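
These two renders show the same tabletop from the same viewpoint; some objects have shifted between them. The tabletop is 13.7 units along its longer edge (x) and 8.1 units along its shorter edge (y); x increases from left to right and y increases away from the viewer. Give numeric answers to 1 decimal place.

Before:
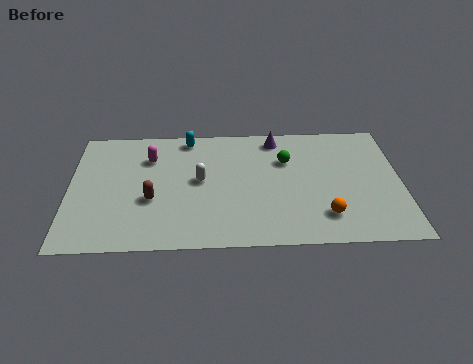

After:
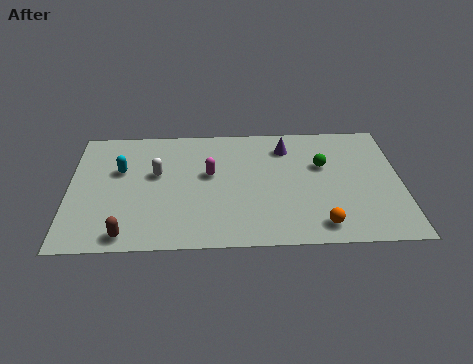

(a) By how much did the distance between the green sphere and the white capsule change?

+3.1

Before: roughly 3.8 units apart; after: 6.9. That's 3.1 units further apart.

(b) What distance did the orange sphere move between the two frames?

0.6

The orange sphere moved from about (10.5, 1.8) to (10.3, 1.2), a distance of √(0.2² + 0.6²) ≈ 0.6.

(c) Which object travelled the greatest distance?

the cyan capsule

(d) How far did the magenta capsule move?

2.8

The magenta capsule moved from about (3.3, 5.9) to (5.8, 4.7), a distance of √(2.5² + 1.2²) ≈ 2.8.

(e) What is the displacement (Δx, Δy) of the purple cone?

(0.4, -0.6)

From the two frames, the purple cone sits at roughly (8.6, 7.0) before and (9.0, 6.4) after.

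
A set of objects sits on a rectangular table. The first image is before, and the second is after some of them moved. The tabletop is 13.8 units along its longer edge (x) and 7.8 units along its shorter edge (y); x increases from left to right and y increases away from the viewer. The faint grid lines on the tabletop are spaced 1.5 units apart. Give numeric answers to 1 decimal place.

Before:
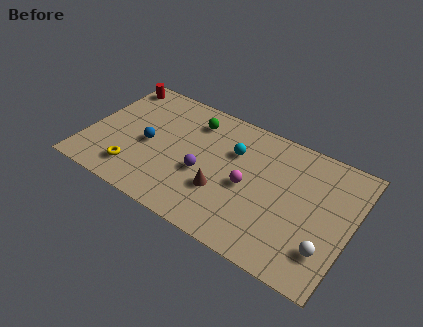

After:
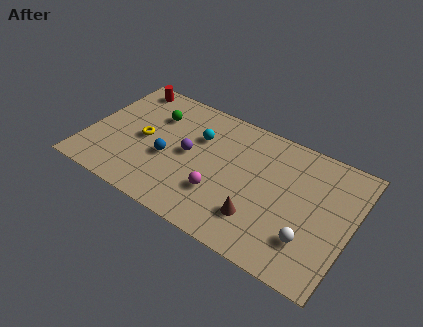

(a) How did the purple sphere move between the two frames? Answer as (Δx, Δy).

(-0.9, 0.8)

The purple sphere started near (6.2, 3.2) and ended near (5.3, 4.0).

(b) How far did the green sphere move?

2.1

The green sphere moved from about (5.2, 6.2) to (3.2, 5.6), a distance of √(2.0² + 0.6²) ≈ 2.1.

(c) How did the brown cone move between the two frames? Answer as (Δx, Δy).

(2.0, -0.6)

The brown cone was at about (7.3, 2.6) and moved to about (9.3, 2.0).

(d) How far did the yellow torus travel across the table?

2.2

The yellow torus was near (2.8, 1.6) before and (2.9, 3.8) after, so it travelled √(0.1² + 2.2²) ≈ 2.2 units.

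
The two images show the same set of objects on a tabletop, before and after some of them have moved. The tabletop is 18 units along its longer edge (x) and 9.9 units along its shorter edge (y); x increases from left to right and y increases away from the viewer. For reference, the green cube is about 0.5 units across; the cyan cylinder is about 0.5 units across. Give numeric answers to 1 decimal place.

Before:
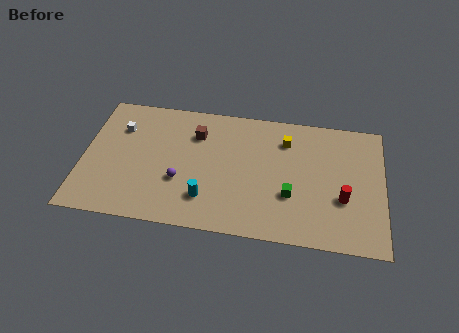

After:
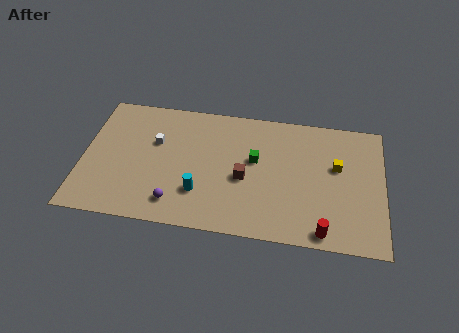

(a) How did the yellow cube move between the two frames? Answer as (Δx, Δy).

(3.1, -1.6)

From the two frames, the yellow cube sits at roughly (12.1, 7.6) before and (15.2, 6.0) after.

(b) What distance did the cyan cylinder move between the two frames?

0.6

From (7.5, 2.4) to (7.1, 2.8), the cyan cylinder covered √(0.4² + 0.4²) ≈ 0.6 units.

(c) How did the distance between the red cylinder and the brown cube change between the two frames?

-3.8

Before: roughly 9.6 units apart; after: 5.8. That's 3.8 units closer together.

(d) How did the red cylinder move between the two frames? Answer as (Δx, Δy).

(-1.1, -2.6)

From the two frames, the red cylinder sits at roughly (15.6, 3.6) before and (14.5, 1.0) after.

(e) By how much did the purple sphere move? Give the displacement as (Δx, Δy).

(-0.2, -1.7)

The purple sphere was at about (5.9, 3.5) and moved to about (5.7, 1.8).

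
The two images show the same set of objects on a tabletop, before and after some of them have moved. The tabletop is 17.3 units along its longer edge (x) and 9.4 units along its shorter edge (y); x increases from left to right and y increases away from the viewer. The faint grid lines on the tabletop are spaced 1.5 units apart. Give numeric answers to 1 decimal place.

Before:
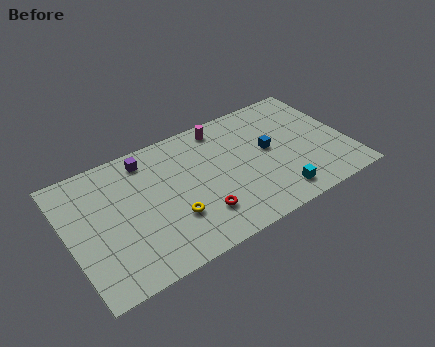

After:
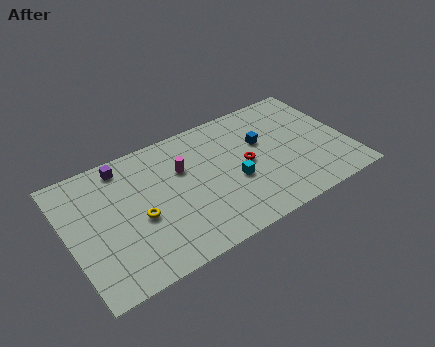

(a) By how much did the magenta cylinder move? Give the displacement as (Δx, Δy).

(-2.8, -2.0)

The magenta cylinder was at about (10.0, 8.2) and moved to about (7.2, 6.2).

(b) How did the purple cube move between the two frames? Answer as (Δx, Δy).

(-1.4, 0.2)

From the two frames, the purple cube sits at roughly (5.2, 8.0) before and (3.8, 8.2) after.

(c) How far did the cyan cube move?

3.3

From (12.4, 1.5) to (10.1, 3.8), the cyan cube covered √(2.3² + 2.3²) ≈ 3.3 units.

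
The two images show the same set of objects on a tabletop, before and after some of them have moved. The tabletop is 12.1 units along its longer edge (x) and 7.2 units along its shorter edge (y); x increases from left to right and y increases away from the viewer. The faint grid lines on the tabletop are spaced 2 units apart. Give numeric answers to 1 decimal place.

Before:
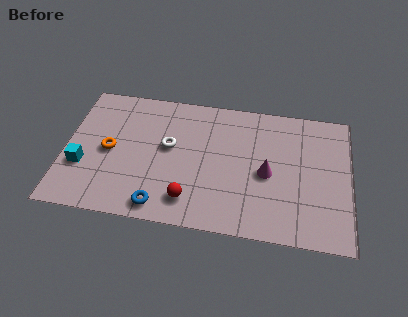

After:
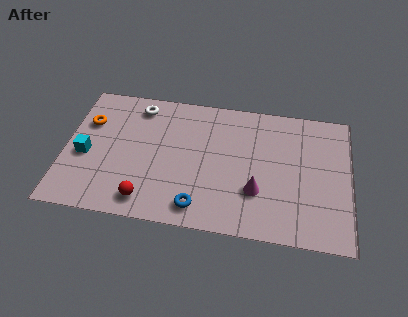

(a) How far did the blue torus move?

1.6

From (4.2, 0.9) to (5.8, 1.1), the blue torus covered √(1.6² + 0.2²) ≈ 1.6 units.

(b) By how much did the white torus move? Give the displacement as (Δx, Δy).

(-1.4, 2.0)

The white torus started near (4.4, 4.1) and ended near (3.0, 6.1).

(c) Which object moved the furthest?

the white torus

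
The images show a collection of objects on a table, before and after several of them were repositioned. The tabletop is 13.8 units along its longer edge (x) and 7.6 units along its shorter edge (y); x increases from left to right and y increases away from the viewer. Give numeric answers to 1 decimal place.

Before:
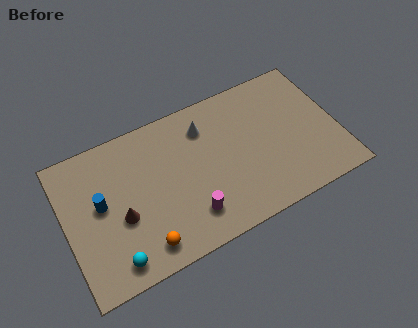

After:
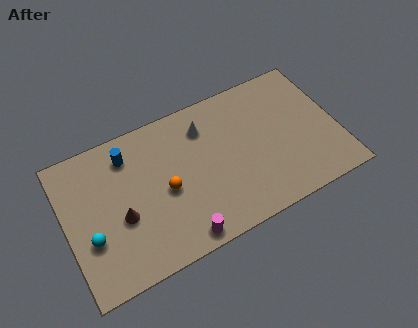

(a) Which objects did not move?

the brown cone and the white cone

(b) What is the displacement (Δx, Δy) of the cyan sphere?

(-1.0, 1.6)

From the two frames, the cyan sphere sits at roughly (2.1, 1.1) before and (1.1, 2.7) after.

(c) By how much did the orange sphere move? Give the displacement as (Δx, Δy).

(1.4, 2.3)

The orange sphere started near (3.6, 1.2) and ended near (5.0, 3.5).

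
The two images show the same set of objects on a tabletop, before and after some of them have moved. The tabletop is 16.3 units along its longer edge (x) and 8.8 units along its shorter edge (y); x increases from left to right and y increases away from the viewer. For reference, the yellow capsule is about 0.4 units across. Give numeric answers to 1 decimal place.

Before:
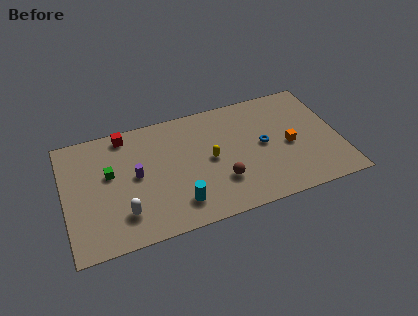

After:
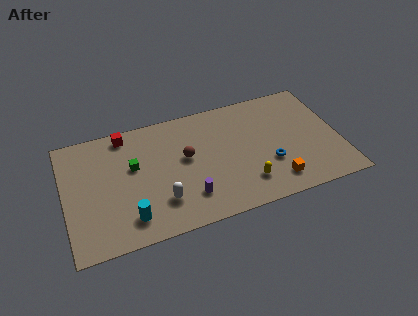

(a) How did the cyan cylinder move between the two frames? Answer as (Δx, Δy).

(-2.9, -0.1)

From the two frames, the cyan cylinder sits at roughly (6.5, 1.8) before and (3.6, 1.7) after.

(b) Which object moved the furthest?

the purple cylinder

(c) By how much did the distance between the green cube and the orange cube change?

-1.8

The distance was about 10.7 in the first image and 8.9 in the second, so they moved 1.8 units closer together.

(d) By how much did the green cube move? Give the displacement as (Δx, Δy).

(1.4, 0.1)

From the two frames, the green cube sits at roughly (2.7, 5.2) before and (4.1, 5.3) after.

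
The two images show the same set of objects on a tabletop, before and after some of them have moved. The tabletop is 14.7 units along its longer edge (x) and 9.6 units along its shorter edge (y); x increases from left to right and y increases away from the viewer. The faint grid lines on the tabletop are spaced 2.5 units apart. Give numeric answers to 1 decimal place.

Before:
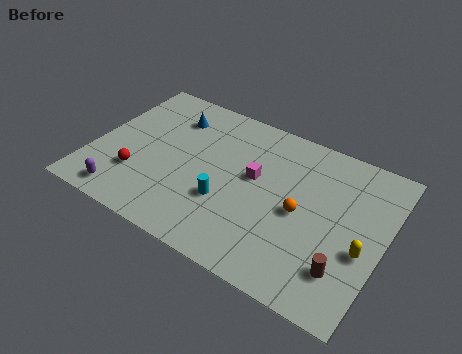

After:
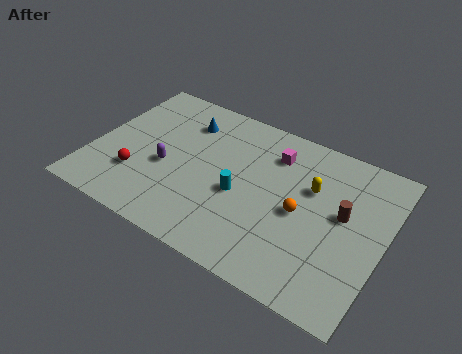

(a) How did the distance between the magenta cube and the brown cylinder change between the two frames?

-1.6

Before: roughly 5.9 units apart; after: 4.3. That's 1.6 units closer together.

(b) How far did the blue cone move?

0.7

The blue cone moved from about (3.5, 7.4) to (4.2, 7.4), a distance of √(0.7² + 0.0²) ≈ 0.7.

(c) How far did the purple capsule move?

3.3

The purple capsule was near (2.1, 1.2) before and (3.8, 4.0) after, so it travelled √(1.7² + 2.8²) ≈ 3.3 units.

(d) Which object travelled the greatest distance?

the yellow capsule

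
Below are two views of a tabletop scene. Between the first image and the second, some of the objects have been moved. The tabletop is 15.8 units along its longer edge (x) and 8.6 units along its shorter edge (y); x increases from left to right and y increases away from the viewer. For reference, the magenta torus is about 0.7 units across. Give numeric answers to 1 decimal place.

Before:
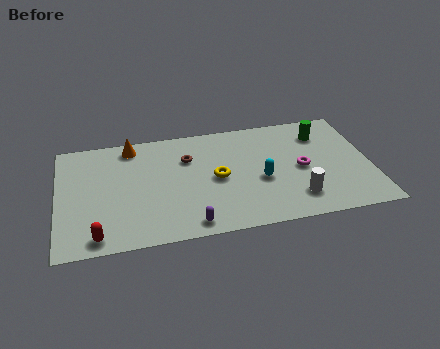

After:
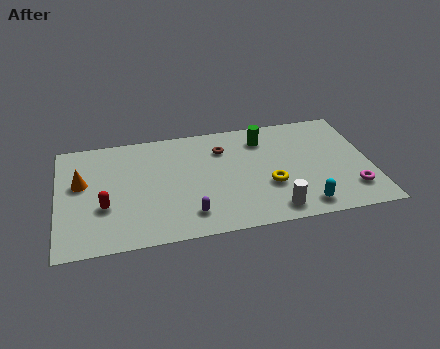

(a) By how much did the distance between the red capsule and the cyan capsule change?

+1.4

The distance was about 8.7 in the first image and 10.1 in the second, so they moved 1.4 units further apart.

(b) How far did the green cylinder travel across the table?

3.0

From (13.5, 6.6) to (10.5, 6.8), the green cylinder covered √(3.0² + 0.2²) ≈ 3.0 units.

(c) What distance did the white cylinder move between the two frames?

1.4

The white cylinder was near (11.9, 1.9) before and (10.7, 1.2) after, so it travelled √(1.2² + 0.7²) ≈ 1.4 units.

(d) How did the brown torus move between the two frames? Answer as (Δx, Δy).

(1.8, 0.4)

The brown torus started near (6.6, 6.0) and ended near (8.4, 6.4).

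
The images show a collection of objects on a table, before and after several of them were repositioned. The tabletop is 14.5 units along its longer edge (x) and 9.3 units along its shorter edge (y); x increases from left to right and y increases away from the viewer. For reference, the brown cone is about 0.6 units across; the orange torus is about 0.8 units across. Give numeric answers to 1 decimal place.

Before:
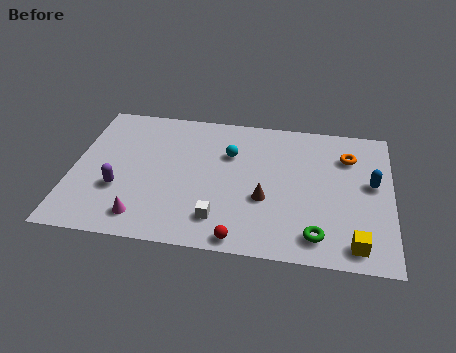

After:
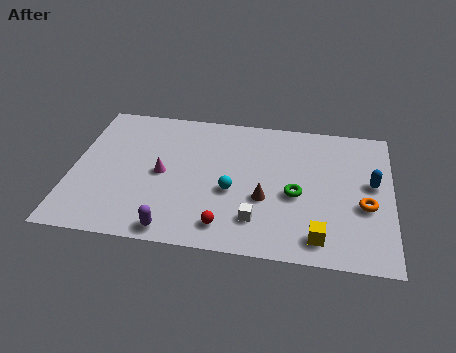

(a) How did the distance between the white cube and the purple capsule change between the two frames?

-0.9

They were about 4.8 units apart before and 3.9 after — 0.9 units closer together.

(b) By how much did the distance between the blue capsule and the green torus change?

-0.8

Before: roughly 4.4 units apart; after: 3.6. That's 0.8 units closer together.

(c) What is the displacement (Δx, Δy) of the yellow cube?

(-1.6, 0.2)

From the two frames, the yellow cube sits at roughly (12.9, 1.2) before and (11.3, 1.4) after.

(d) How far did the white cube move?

1.7

The white cube moved from about (6.8, 1.9) to (8.5, 2.1), a distance of √(1.7² + 0.2²) ≈ 1.7.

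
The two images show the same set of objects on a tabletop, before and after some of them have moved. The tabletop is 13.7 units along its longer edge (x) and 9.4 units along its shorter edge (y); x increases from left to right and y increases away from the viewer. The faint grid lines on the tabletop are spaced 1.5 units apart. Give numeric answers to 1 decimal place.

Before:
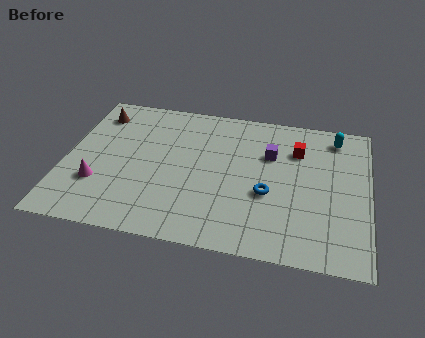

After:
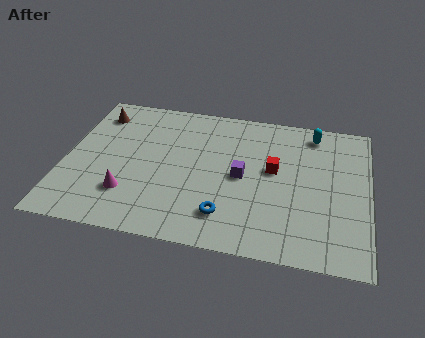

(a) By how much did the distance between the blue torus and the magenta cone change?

-3.2

Before: roughly 7.6 units apart; after: 4.4. That's 3.2 units closer together.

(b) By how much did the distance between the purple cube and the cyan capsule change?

+1.3

Before: roughly 3.4 units apart; after: 4.7. That's 1.3 units further apart.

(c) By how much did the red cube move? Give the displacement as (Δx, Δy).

(-1.0, -1.5)

The red cube started near (10.4, 6.8) and ended near (9.4, 5.3).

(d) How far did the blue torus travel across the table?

2.5

The blue torus moved from about (9.2, 3.7) to (7.4, 2.0), a distance of √(1.8² + 1.7²) ≈ 2.5.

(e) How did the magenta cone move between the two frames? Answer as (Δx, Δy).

(1.4, -0.4)

The magenta cone started near (1.6, 2.9) and ended near (3.0, 2.5).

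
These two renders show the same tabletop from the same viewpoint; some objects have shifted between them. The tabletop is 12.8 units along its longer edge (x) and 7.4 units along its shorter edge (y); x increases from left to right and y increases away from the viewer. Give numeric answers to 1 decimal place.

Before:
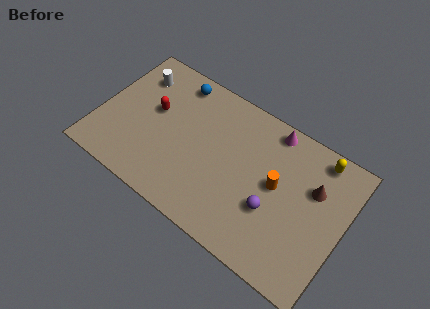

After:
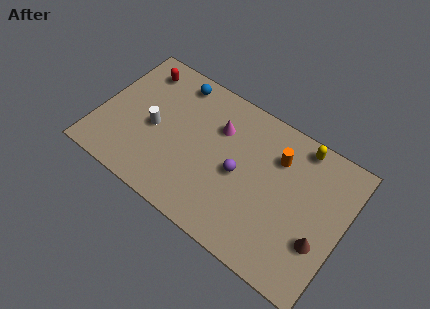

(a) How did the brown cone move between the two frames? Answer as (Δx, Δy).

(0.7, -2.4)

The brown cone started near (11.1, 4.9) and ended near (11.8, 2.5).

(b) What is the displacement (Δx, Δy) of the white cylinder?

(1.4, -2.3)

The white cylinder was at about (1.5, 5.7) and moved to about (2.9, 3.4).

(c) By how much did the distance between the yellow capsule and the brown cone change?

+2.8

They were about 1.6 units apart before and 4.4 after — 2.8 units further apart.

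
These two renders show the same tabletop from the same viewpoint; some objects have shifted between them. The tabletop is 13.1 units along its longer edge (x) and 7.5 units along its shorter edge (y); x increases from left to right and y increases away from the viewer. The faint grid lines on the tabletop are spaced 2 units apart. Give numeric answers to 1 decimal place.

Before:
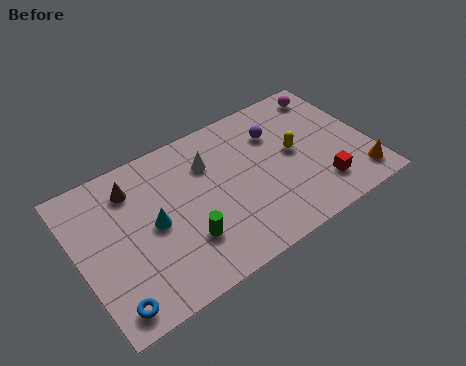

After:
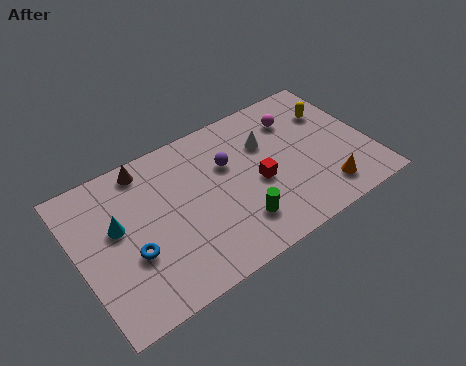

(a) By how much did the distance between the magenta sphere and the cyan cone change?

-0.5

Before: roughly 9.0 units apart; after: 8.5. That's 0.5 units closer together.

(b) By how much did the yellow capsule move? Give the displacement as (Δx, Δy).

(2.0, 1.3)

From the two frames, the yellow capsule sits at roughly (9.8, 4.0) before and (11.8, 5.3) after.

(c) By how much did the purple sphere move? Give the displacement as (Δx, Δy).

(-2.3, -0.5)

The purple sphere was at about (9.2, 5.4) and moved to about (6.9, 4.9).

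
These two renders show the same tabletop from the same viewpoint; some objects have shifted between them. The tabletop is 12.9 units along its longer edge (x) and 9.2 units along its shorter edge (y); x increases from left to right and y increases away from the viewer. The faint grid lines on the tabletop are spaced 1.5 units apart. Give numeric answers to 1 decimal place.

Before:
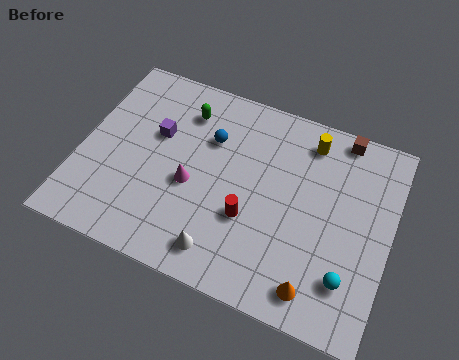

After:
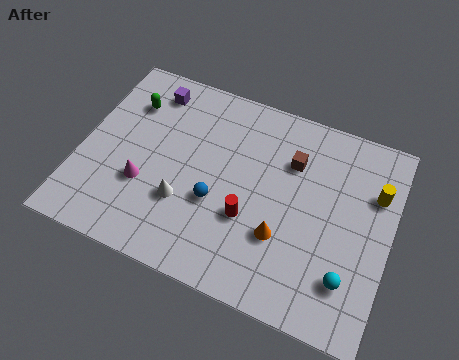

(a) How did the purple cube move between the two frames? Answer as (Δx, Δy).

(-0.5, 2.0)

The purple cube was at about (3.0, 5.7) and moved to about (2.5, 7.7).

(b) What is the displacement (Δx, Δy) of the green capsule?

(-2.3, -0.4)

The green capsule started near (4.0, 7.2) and ended near (1.7, 6.8).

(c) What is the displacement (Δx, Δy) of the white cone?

(-1.8, 1.6)

From the two frames, the white cone sits at roughly (6.3, 1.4) before and (4.5, 3.0) after.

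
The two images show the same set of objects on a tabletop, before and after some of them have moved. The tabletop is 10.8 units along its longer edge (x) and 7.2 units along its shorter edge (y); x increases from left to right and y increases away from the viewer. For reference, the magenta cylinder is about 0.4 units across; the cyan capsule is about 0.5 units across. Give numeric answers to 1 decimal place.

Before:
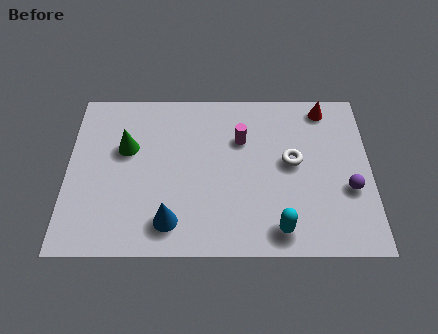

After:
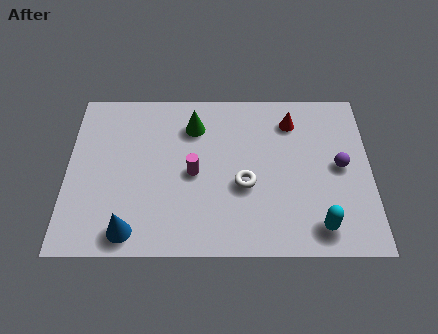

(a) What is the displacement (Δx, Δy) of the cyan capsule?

(1.4, 0.1)

From the two frames, the cyan capsule sits at roughly (7.5, 1.0) before and (8.9, 1.1) after.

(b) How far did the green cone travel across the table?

2.6

The green cone moved from about (2.1, 4.5) to (4.5, 5.5), a distance of √(2.4² + 1.0²) ≈ 2.6.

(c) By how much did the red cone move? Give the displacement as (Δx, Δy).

(-1.2, -0.6)

From the two frames, the red cone sits at roughly (9.2, 6.3) before and (8.0, 5.7) after.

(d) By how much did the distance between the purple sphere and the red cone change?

-1.1

They were about 3.7 units apart before and 2.6 after — 1.1 units closer together.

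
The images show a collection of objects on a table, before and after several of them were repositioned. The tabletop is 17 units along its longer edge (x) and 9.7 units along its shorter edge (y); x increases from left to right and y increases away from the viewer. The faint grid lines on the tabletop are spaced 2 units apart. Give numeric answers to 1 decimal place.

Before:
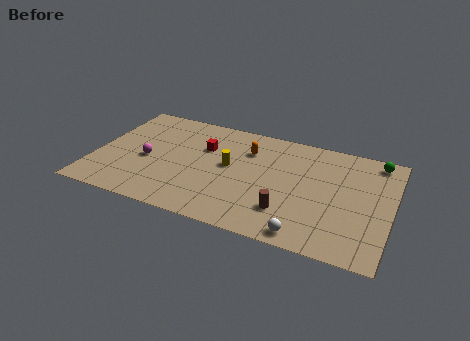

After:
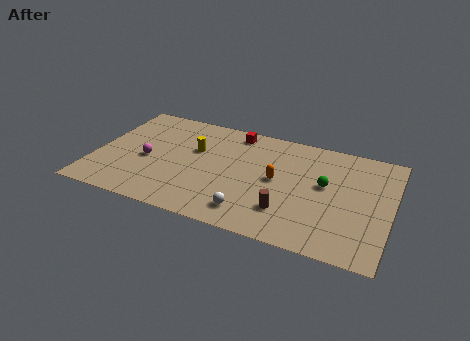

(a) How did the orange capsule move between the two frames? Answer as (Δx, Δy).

(1.9, -2.1)

The orange capsule was at about (8.6, 7.1) and moved to about (10.5, 5.0).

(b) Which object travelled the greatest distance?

the green sphere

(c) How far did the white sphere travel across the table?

3.3

From (12.5, 1.0) to (9.3, 1.7), the white sphere covered √(3.2² + 0.7²) ≈ 3.3 units.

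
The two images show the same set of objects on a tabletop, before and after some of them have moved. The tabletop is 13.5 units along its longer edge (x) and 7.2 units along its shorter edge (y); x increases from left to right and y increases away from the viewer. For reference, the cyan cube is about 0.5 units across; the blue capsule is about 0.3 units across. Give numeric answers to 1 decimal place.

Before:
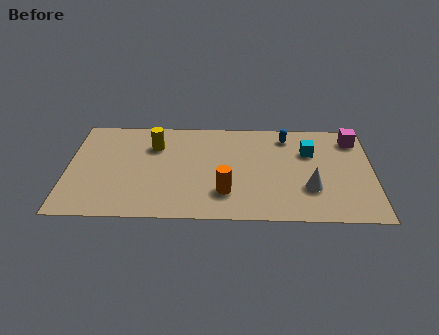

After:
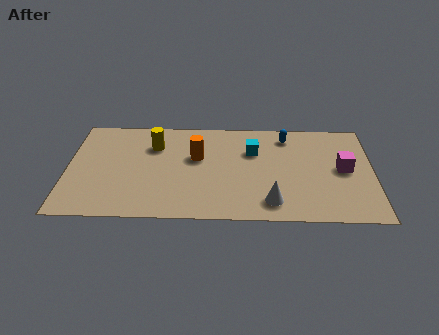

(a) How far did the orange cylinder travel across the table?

2.8

The orange cylinder was near (7.0, 1.9) before and (5.7, 4.4) after, so it travelled √(1.3² + 2.5²) ≈ 2.8 units.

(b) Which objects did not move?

the blue capsule and the yellow cylinder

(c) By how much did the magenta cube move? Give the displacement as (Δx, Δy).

(-0.5, -2.2)

The magenta cube started near (12.7, 5.9) and ended near (12.2, 3.7).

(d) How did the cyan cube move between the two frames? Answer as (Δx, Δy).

(-2.5, 0.0)

The cyan cube started near (10.7, 4.9) and ended near (8.2, 4.9).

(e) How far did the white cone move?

2.0

The white cone moved from about (10.7, 2.3) to (9.0, 1.3), a distance of √(1.7² + 1.0²) ≈ 2.0.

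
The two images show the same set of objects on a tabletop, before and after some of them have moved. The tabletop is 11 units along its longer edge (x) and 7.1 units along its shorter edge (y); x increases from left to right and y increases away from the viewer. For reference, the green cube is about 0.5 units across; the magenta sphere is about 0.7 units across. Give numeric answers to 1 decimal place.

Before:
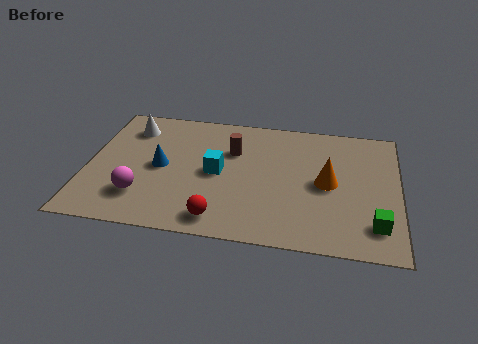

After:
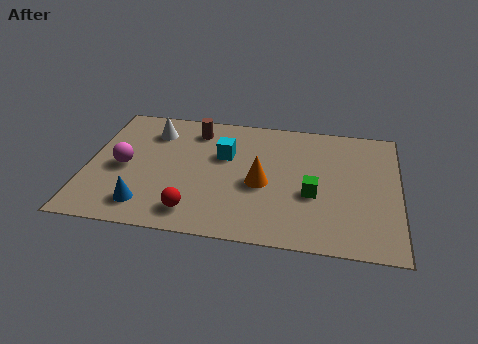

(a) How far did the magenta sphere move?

1.7

From (2.0, 1.8) to (1.3, 3.3), the magenta sphere covered √(0.7² + 1.5²) ≈ 1.7 units.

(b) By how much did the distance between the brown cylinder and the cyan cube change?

+0.3

They were about 1.4 units apart before and 1.7 after — 0.3 units further apart.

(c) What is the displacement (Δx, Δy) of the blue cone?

(-0.4, -2.2)

The blue cone was at about (2.6, 3.5) and moved to about (2.2, 1.3).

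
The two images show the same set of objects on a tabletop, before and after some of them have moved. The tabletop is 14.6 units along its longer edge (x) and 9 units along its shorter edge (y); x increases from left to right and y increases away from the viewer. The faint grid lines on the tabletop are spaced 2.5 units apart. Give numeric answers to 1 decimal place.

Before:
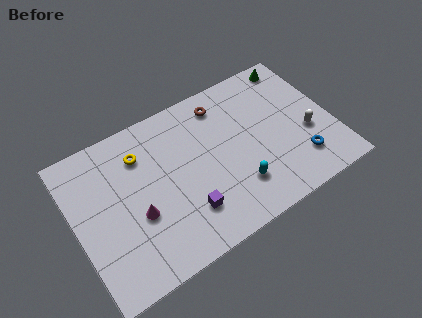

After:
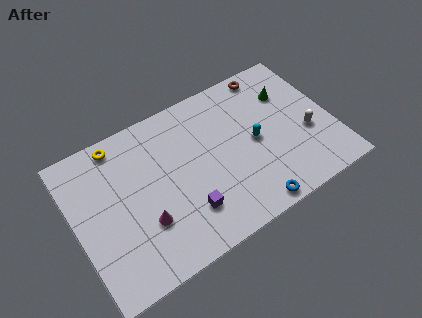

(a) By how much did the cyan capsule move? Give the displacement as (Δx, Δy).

(1.4, 2.1)

From the two frames, the cyan capsule sits at roughly (8.8, 2.3) before and (10.2, 4.4) after.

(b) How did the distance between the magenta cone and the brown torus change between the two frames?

+2.8

Before: roughly 6.8 units apart; after: 9.6. That's 2.8 units further apart.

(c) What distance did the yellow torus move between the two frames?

1.6

The yellow torus moved from about (4.0, 6.8) to (2.9, 8.0), a distance of √(1.1² + 1.2²) ≈ 1.6.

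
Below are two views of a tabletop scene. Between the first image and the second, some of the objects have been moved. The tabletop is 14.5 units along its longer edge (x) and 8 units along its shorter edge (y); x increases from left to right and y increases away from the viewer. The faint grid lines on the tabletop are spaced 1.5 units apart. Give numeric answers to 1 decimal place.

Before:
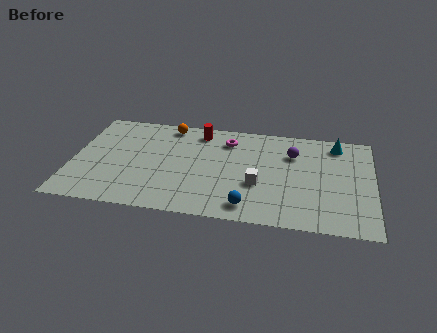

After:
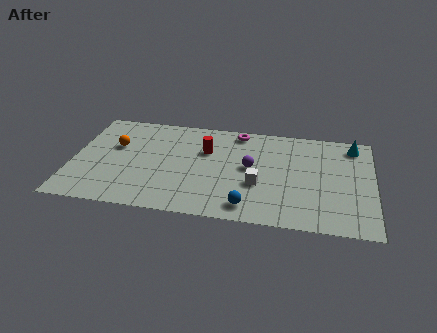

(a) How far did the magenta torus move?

0.9

The magenta torus moved from about (7.4, 6.3) to (7.9, 7.1), a distance of √(0.5² + 0.8²) ≈ 0.9.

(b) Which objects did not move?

the blue sphere and the white cube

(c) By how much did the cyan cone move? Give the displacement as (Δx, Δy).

(0.8, 0.0)

From the two frames, the cyan cone sits at roughly (12.7, 6.8) before and (13.5, 6.8) after.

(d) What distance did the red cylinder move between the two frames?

1.6

The red cylinder was near (6.0, 6.8) before and (6.4, 5.3) after, so it travelled √(0.4² + 1.5²) ≈ 1.6 units.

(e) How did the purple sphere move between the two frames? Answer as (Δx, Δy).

(-2.0, -1.4)

The purple sphere started near (10.6, 5.7) and ended near (8.6, 4.3).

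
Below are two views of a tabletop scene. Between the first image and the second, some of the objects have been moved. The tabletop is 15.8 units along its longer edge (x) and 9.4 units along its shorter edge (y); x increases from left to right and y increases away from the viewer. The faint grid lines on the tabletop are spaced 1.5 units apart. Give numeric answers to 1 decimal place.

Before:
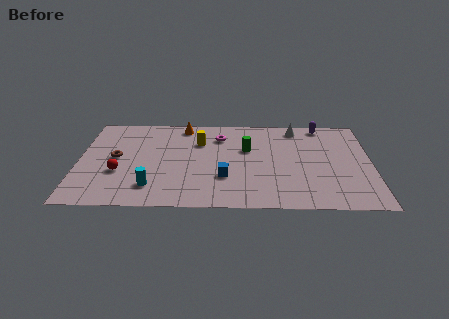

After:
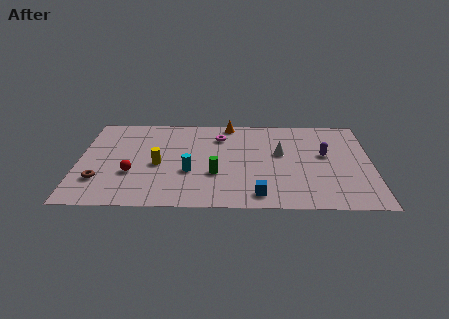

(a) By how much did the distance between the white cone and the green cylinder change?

+0.6

They were about 3.5 units apart before and 4.1 after — 0.6 units further apart.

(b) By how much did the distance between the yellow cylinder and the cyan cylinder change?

-3.4

They were about 5.2 units apart before and 1.8 after — 3.4 units closer together.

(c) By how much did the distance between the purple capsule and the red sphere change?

-1.5

Before: roughly 12.1 units apart; after: 10.6. That's 1.5 units closer together.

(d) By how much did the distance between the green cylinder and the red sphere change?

-2.8

The distance was about 7.3 in the first image and 4.5 in the second, so they moved 2.8 units closer together.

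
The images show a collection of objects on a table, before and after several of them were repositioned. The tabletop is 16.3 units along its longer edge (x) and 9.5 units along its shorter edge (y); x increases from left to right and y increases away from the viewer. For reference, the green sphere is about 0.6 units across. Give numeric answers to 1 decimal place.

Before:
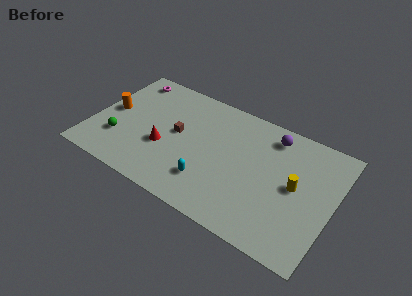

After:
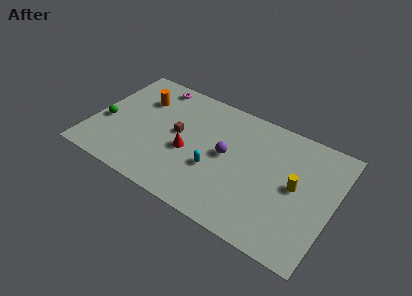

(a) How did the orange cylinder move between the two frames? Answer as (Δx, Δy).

(1.8, 1.9)

The orange cylinder started near (1.1, 4.9) and ended near (2.9, 6.8).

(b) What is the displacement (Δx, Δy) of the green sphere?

(-1.1, 1.0)

From the two frames, the green sphere sits at roughly (2.0, 2.8) before and (0.9, 3.8) after.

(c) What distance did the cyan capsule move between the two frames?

1.1

From (8.3, 2.4) to (8.5, 3.5), the cyan capsule covered √(0.2² + 1.1²) ≈ 1.1 units.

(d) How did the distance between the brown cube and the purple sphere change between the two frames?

-3.4

Before: roughly 6.8 units apart; after: 3.4. That's 3.4 units closer together.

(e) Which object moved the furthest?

the purple sphere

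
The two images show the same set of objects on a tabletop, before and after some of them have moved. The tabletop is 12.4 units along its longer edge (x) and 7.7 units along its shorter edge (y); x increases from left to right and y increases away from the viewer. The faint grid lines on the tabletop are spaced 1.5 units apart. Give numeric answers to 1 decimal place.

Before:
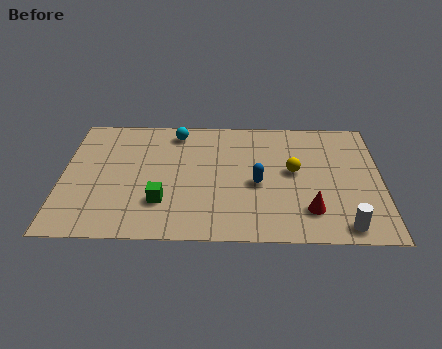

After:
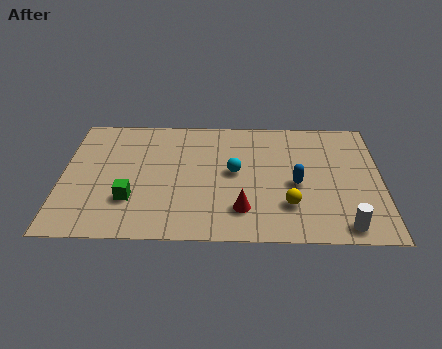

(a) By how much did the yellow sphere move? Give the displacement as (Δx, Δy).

(-0.2, -2.1)

The yellow sphere started near (9.0, 4.2) and ended near (8.8, 2.1).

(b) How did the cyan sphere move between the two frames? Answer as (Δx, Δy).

(2.3, -2.5)

The cyan sphere was at about (4.4, 6.6) and moved to about (6.7, 4.1).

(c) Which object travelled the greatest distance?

the cyan sphere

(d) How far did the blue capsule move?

1.5

The blue capsule moved from about (7.6, 3.4) to (9.1, 3.4), a distance of √(1.5² + 0.0²) ≈ 1.5.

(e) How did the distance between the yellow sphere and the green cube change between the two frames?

+0.6

Before: roughly 5.5 units apart; after: 6.1. That's 0.6 units further apart.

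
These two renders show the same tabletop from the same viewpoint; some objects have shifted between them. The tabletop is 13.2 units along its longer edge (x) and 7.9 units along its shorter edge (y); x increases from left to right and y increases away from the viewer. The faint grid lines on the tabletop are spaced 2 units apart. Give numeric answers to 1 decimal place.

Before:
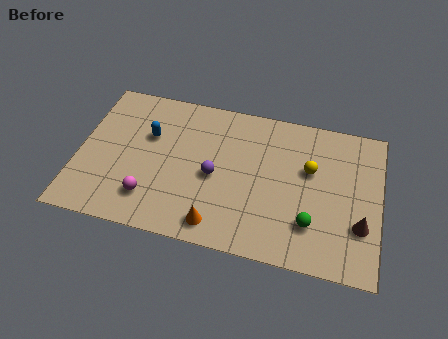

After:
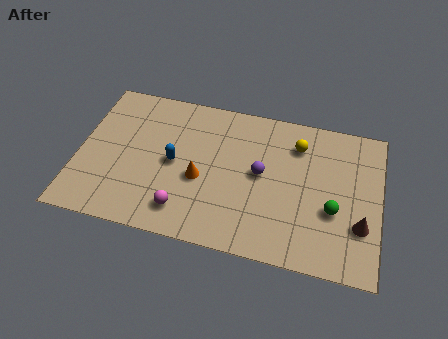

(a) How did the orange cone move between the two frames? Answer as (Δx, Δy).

(-0.9, 2.2)

The orange cone was at about (6.3, 1.1) and moved to about (5.4, 3.3).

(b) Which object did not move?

the brown cone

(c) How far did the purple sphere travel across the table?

2.1

From (6.0, 3.6) to (8.0, 4.2), the purple sphere covered √(2.0² + 0.6²) ≈ 2.1 units.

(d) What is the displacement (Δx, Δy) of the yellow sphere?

(-0.6, 1.2)

From the two frames, the yellow sphere sits at roughly (10.1, 4.9) before and (9.5, 6.1) after.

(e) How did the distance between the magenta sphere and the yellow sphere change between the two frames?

-0.9

The distance was about 7.5 in the first image and 6.6 in the second, so they moved 0.9 units closer together.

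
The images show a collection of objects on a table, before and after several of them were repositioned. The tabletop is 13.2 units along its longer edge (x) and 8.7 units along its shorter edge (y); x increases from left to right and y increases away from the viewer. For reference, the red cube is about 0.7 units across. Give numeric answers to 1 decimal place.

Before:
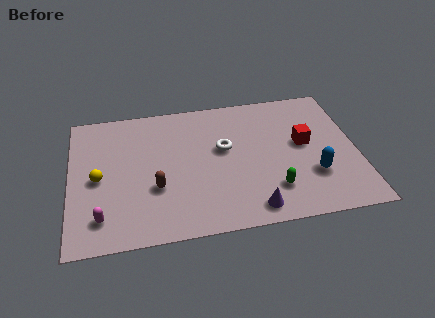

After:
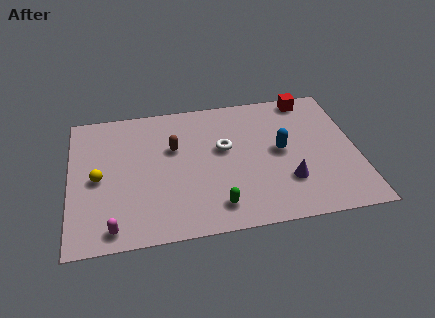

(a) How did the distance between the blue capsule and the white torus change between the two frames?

-2.0

The distance was about 4.7 in the first image and 2.7 in the second, so they moved 2.0 units closer together.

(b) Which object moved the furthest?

the red cube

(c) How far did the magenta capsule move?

0.9

The magenta capsule was near (1.4, 1.7) before and (1.9, 1.0) after, so it travelled √(0.5² + 0.7²) ≈ 0.9 units.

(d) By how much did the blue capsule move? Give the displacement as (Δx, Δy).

(-1.4, 1.8)

The blue capsule started near (11.1, 2.7) and ended near (9.7, 4.5).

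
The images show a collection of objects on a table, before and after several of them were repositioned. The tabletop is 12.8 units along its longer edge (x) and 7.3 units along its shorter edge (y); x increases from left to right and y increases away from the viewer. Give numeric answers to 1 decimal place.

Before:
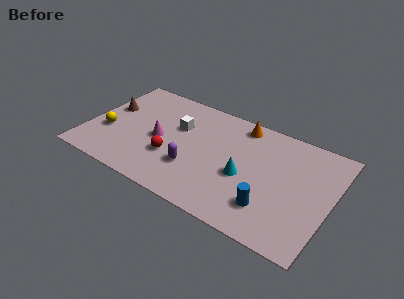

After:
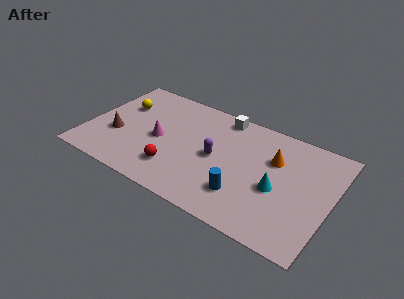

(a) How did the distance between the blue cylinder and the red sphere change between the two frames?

-1.7

Before: roughly 5.3 units apart; after: 3.6. That's 1.7 units closer together.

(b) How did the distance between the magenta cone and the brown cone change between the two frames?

-0.8

The distance was about 3.1 in the first image and 2.3 in the second, so they moved 0.8 units closer together.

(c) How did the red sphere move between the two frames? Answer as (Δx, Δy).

(0.3, -0.7)

From the two frames, the red sphere sits at roughly (4.6, 2.5) before and (4.9, 1.8) after.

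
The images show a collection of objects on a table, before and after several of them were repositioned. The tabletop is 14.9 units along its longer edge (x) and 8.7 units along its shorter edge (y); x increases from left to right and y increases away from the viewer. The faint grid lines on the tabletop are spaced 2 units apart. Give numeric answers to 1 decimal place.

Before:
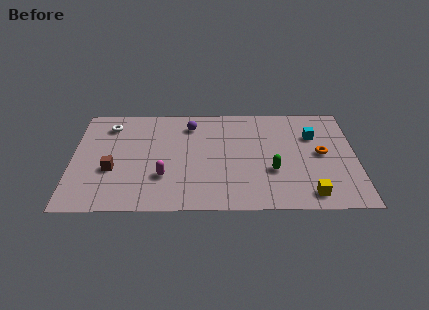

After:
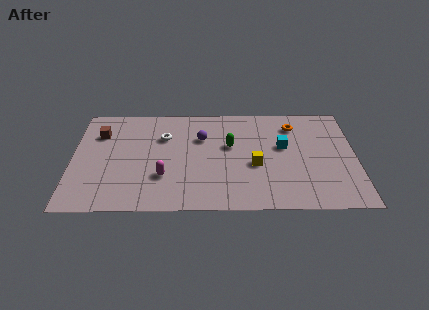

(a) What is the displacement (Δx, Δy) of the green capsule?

(-2.2, 2.1)

From the two frames, the green capsule sits at roughly (10.5, 3.1) before and (8.3, 5.2) after.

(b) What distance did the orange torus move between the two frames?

2.8

From (13.1, 4.5) to (11.7, 6.9), the orange torus covered √(1.4² + 2.4²) ≈ 2.8 units.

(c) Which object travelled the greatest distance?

the yellow cube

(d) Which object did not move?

the magenta capsule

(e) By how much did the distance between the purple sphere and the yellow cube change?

-4.9

Before: roughly 8.5 units apart; after: 3.6. That's 4.9 units closer together.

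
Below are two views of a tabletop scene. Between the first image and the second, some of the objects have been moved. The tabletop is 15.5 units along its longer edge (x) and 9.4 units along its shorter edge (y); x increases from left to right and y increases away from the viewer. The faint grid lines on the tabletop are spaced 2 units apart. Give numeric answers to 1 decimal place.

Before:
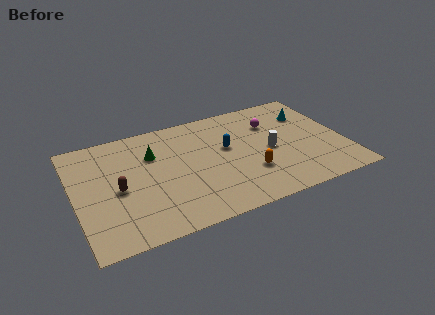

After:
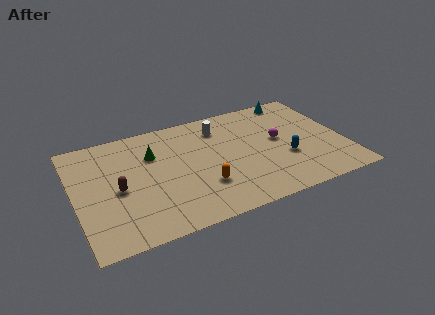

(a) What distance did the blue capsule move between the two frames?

3.8

The blue capsule moved from about (8.8, 5.5) to (12.0, 3.4), a distance of √(3.2² + 2.1²) ≈ 3.8.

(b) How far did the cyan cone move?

1.8

From (13.8, 6.8) to (13.2, 8.5), the cyan cone covered √(0.6² + 1.7²) ≈ 1.8 units.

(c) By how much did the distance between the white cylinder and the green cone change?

-2.8

They were about 6.9 units apart before and 4.1 after — 2.8 units closer together.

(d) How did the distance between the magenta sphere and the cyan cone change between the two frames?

+1.5

The distance was about 2.2 in the first image and 3.7 in the second, so they moved 1.5 units further apart.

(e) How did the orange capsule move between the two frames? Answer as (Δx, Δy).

(-2.7, -0.1)

The orange capsule was at about (9.8, 2.9) and moved to about (7.1, 2.8).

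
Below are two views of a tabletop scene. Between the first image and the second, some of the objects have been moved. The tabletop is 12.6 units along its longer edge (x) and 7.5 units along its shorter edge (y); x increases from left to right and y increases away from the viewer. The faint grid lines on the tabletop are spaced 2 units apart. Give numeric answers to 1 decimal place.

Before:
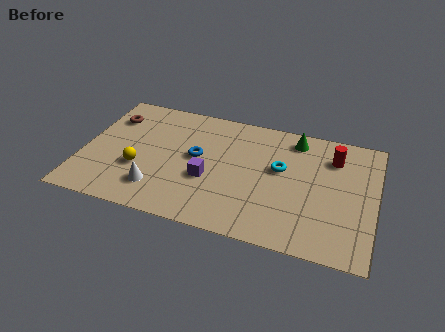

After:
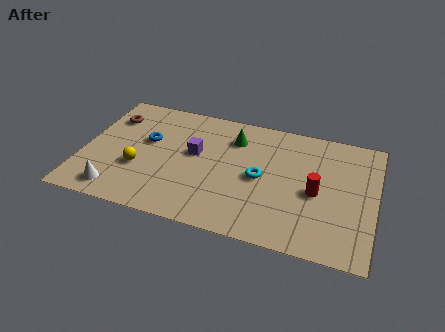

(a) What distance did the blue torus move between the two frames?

2.2

From (4.9, 4.1) to (2.7, 4.5), the blue torus covered √(2.2² + 0.4²) ≈ 2.2 units.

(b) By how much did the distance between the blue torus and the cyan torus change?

+1.5

The distance was about 3.6 in the first image and 5.1 in the second, so they moved 1.5 units further apart.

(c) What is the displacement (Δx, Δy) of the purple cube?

(-0.7, 1.4)

The purple cube was at about (5.5, 2.9) and moved to about (4.8, 4.3).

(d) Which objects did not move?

the brown torus and the yellow sphere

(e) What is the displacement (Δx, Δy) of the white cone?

(-1.7, -0.6)

The white cone started near (3.4, 1.7) and ended near (1.7, 1.1).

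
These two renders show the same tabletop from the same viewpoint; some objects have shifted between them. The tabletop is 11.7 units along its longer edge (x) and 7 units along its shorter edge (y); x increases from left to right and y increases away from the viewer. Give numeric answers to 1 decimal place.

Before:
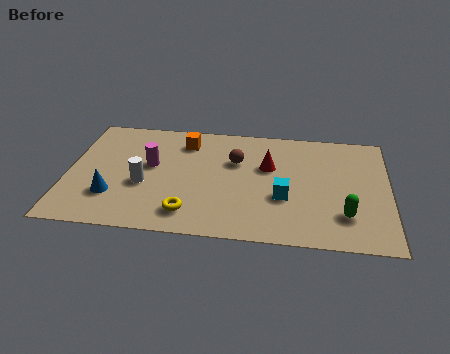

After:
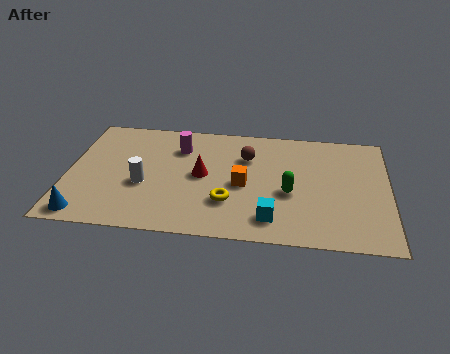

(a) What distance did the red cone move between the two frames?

2.5

The red cone moved from about (7.3, 4.4) to (4.9, 3.6), a distance of √(2.4² + 0.8²) ≈ 2.5.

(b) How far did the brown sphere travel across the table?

0.5

The brown sphere was near (6.1, 4.6) before and (6.5, 4.9) after, so it travelled √(0.4² + 0.3²) ≈ 0.5 units.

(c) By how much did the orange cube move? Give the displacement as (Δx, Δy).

(2.2, -2.4)

From the two frames, the orange cube sits at roughly (4.2, 5.6) before and (6.4, 3.2) after.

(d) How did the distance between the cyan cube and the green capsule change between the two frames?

-0.6

Before: roughly 2.3 units apart; after: 1.7. That's 0.6 units closer together.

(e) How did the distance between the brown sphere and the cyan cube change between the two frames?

+1.0

The distance was about 2.7 in the first image and 3.7 in the second, so they moved 1.0 units further apart.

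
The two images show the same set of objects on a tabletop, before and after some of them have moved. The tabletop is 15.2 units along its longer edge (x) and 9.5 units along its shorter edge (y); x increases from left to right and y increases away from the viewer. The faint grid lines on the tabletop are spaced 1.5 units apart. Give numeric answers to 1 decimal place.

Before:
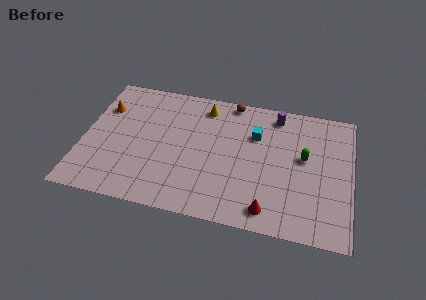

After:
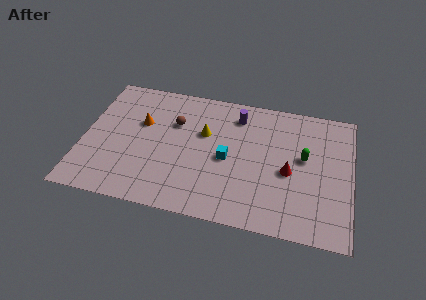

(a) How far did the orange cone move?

2.3

The orange cone was near (1.0, 6.7) before and (3.2, 6.0) after, so it travelled √(2.2² + 0.7²) ≈ 2.3 units.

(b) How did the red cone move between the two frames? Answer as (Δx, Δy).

(1.0, 2.9)

The red cone was at about (10.7, 1.3) and moved to about (11.7, 4.2).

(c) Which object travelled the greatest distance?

the brown sphere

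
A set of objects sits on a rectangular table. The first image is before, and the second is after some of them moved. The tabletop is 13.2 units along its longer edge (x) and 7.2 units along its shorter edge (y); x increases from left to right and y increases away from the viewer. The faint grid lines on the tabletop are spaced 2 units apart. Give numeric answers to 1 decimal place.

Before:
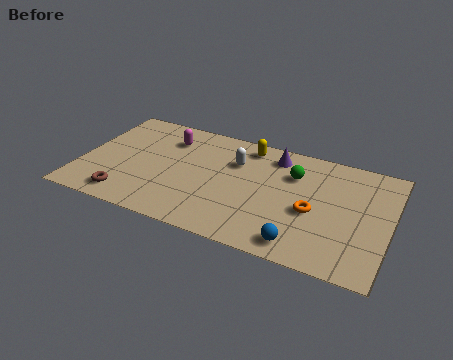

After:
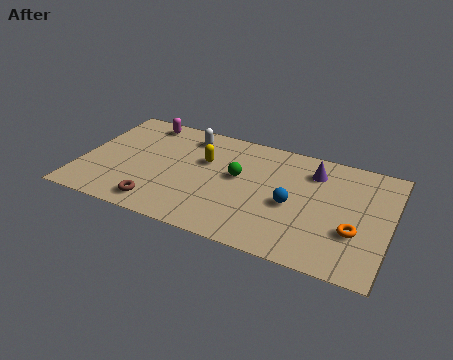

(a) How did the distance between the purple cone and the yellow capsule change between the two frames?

+3.5

The distance was about 1.2 in the first image and 4.7 in the second, so they moved 3.5 units further apart.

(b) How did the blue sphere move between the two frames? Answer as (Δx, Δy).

(-0.6, 2.2)

From the two frames, the blue sphere sits at roughly (9.7, 1.0) before and (9.1, 3.2) after.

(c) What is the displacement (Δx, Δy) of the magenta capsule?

(-1.2, 0.8)

The magenta capsule started near (3.5, 5.5) and ended near (2.3, 6.3).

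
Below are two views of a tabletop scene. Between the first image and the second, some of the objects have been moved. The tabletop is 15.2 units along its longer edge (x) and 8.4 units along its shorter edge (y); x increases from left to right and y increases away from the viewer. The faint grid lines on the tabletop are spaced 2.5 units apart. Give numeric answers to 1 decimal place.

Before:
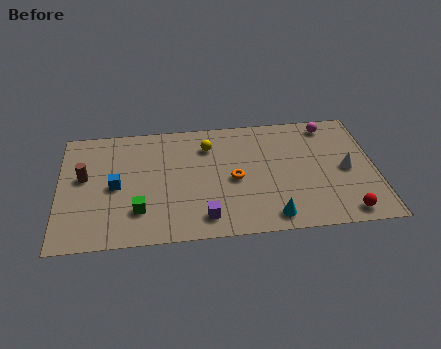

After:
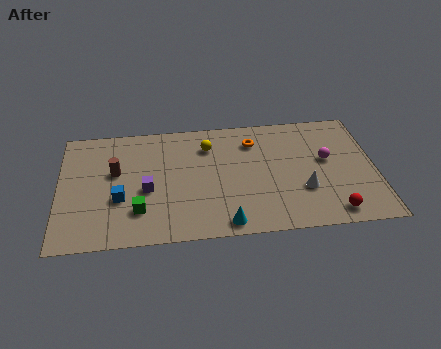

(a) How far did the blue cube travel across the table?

0.9

The blue cube was near (2.7, 4.0) before and (2.9, 3.1) after, so it travelled √(0.2² + 0.9²) ≈ 0.9 units.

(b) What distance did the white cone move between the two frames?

2.4

The white cone moved from about (13.8, 4.0) to (11.7, 2.8), a distance of √(2.1² + 1.2²) ≈ 2.4.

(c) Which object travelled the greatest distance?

the purple cube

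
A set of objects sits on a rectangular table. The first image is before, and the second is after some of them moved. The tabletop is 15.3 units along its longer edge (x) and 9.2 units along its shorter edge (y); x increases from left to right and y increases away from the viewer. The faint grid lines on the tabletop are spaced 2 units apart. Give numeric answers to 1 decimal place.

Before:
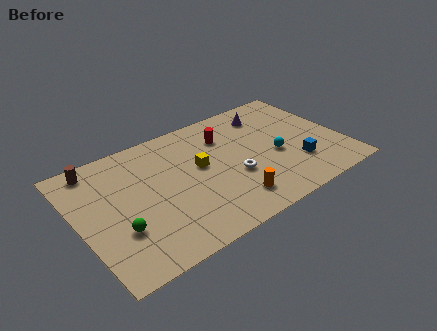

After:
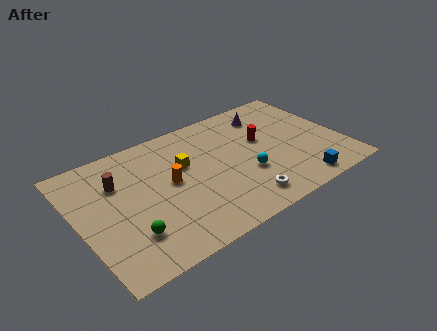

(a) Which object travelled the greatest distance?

the orange cylinder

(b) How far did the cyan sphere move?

2.0

The cyan sphere moved from about (11.4, 3.9) to (9.5, 3.3), a distance of √(1.9² + 0.6²) ≈ 2.0.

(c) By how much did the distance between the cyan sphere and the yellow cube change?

-0.4

The distance was about 4.5 in the first image and 4.1 in the second, so they moved 0.4 units closer together.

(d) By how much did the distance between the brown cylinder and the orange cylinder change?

-6.1

They were about 9.3 units apart before and 3.2 after — 6.1 units closer together.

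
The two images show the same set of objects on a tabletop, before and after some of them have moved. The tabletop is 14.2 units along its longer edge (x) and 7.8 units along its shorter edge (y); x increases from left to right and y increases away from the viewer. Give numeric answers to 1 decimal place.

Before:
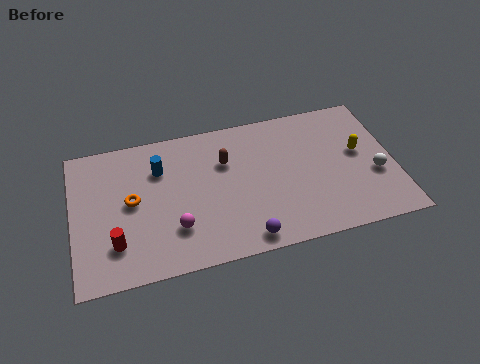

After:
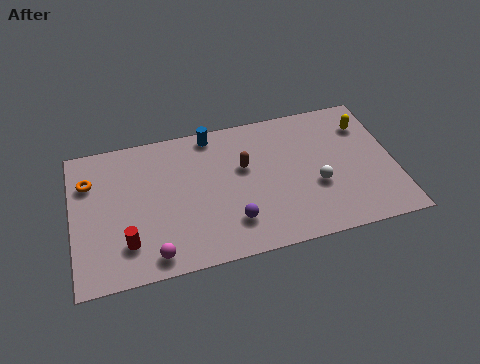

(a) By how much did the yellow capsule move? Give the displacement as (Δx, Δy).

(0.4, 1.5)

The yellow capsule started near (12.7, 4.4) and ended near (13.1, 5.9).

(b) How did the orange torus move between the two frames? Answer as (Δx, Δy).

(-1.8, 1.5)

The orange torus started near (2.6, 4.1) and ended near (0.8, 5.6).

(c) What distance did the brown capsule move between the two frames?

0.9

The brown capsule was near (6.8, 5.3) before and (7.6, 4.8) after, so it travelled √(0.8² + 0.5²) ≈ 0.9 units.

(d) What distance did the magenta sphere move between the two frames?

1.6

The magenta sphere was near (4.4, 2.2) before and (3.4, 1.0) after, so it travelled √(1.0² + 1.2²) ≈ 1.6 units.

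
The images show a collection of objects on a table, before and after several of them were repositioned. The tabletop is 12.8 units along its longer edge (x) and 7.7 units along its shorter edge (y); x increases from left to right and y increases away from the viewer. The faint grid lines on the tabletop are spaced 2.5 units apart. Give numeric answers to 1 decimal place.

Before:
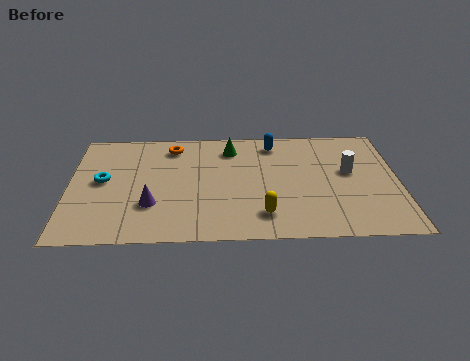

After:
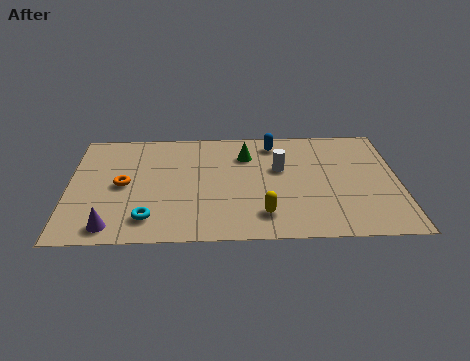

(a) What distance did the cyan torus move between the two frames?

3.2

From (1.3, 4.1) to (3.1, 1.5), the cyan torus covered √(1.8² + 2.6²) ≈ 3.2 units.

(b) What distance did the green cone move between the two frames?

0.8

The green cone was near (6.3, 6.2) before and (6.9, 5.7) after, so it travelled √(0.6² + 0.5²) ≈ 0.8 units.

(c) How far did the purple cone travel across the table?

2.1

The purple cone moved from about (3.2, 2.4) to (1.7, 1.0), a distance of √(1.5² + 1.4²) ≈ 2.1.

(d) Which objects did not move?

the blue capsule and the yellow capsule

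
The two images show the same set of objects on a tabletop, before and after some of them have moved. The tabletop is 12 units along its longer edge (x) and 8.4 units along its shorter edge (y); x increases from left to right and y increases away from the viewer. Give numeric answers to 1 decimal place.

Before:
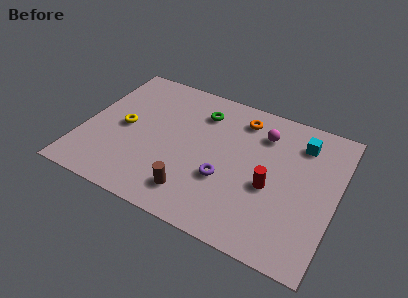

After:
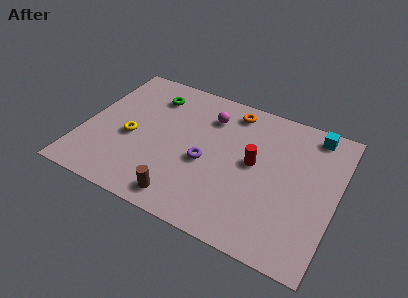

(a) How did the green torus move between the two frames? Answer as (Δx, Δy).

(-2.4, 0.1)

The green torus started near (5.3, 6.5) and ended near (2.9, 6.6).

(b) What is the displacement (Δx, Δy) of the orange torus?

(-0.5, 0.3)

The orange torus was at about (7.2, 6.9) and moved to about (6.7, 7.2).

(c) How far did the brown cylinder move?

0.6

From (5.6, 1.6) to (5.2, 1.1), the brown cylinder covered √(0.4² + 0.5²) ≈ 0.6 units.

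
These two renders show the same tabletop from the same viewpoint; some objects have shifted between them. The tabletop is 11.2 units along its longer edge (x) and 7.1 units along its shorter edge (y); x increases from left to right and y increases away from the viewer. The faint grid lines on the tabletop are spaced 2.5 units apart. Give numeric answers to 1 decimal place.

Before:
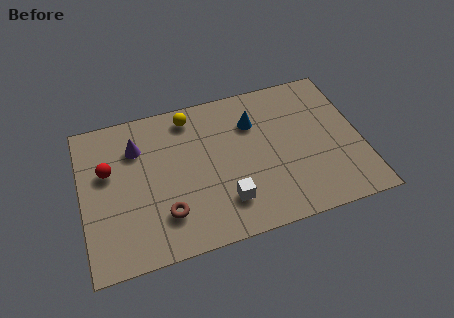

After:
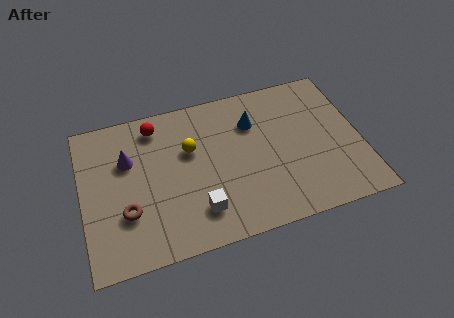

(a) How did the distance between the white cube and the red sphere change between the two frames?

-0.6

The distance was about 5.2 in the first image and 4.6 in the second, so they moved 0.6 units closer together.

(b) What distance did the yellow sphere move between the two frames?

1.6

The yellow sphere was near (4.5, 6.1) before and (4.4, 4.5) after, so it travelled √(0.1² + 1.6²) ≈ 1.6 units.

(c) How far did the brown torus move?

1.6

The brown torus moved from about (3.2, 1.8) to (1.7, 2.3), a distance of √(1.5² + 0.5²) ≈ 1.6.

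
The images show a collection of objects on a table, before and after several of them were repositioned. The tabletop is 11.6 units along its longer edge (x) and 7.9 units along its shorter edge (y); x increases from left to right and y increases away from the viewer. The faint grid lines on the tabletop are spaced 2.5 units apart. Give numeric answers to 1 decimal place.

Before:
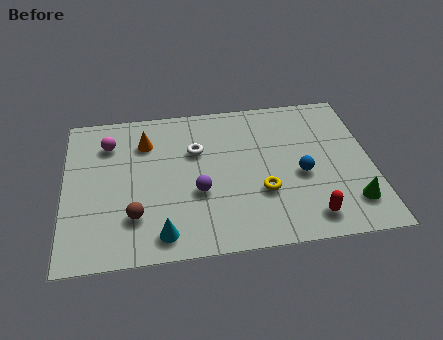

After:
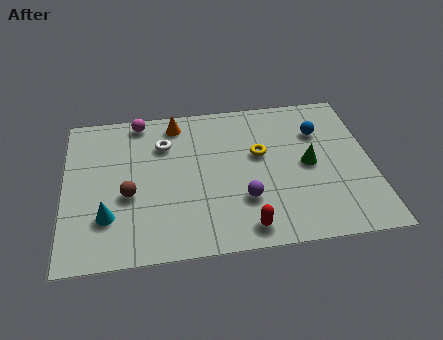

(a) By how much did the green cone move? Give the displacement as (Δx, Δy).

(-1.5, 2.2)

From the two frames, the green cone sits at roughly (10.7, 1.7) before and (9.2, 3.9) after.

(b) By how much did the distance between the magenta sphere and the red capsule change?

-1.6

They were about 8.8 units apart before and 7.2 after — 1.6 units closer together.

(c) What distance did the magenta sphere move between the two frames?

1.6

The magenta sphere was near (1.7, 6.0) before and (2.9, 7.1) after, so it travelled √(1.2² + 1.1²) ≈ 1.6 units.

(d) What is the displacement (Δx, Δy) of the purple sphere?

(1.7, -0.6)

The purple sphere started near (5.0, 3.0) and ended near (6.7, 2.4).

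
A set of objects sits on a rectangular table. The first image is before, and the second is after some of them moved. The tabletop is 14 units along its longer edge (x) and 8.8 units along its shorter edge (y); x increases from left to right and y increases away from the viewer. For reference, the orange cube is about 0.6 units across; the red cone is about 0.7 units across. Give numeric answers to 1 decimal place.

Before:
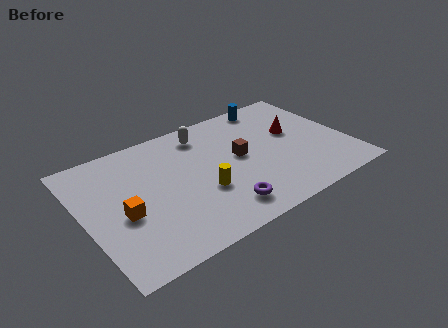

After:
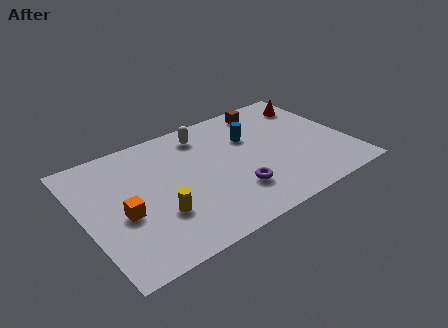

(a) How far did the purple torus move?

1.2

The purple torus moved from about (6.7, 1.6) to (7.6, 2.4), a distance of √(0.9² + 0.8²) ≈ 1.2.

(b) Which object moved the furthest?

the brown cube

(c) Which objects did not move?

the white capsule and the orange cube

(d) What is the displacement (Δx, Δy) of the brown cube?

(2.1, 2.9)

From the two frames, the brown cube sits at roughly (8.3, 4.7) before and (10.4, 7.6) after.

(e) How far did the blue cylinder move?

2.6

The blue cylinder was near (10.7, 7.9) before and (9.1, 5.9) after, so it travelled √(1.6² + 2.0²) ≈ 2.6 units.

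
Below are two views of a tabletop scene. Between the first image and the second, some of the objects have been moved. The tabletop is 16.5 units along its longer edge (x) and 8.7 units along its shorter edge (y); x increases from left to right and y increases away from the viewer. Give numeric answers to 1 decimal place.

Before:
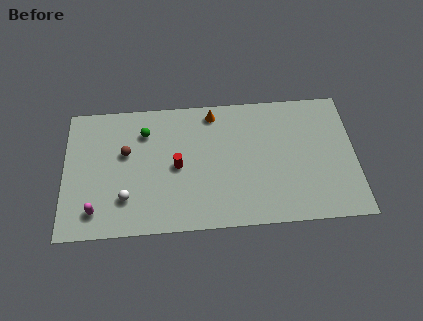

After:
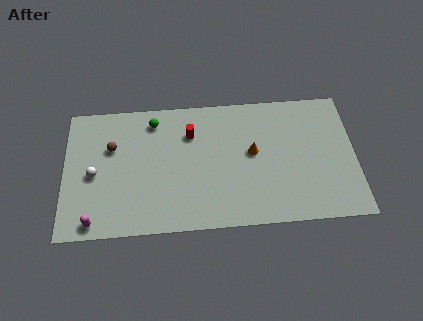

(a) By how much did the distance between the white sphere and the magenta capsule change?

+1.3

Before: roughly 1.8 units apart; after: 3.1. That's 1.3 units further apart.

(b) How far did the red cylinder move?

2.2

The red cylinder was near (6.4, 4.2) before and (7.2, 6.3) after, so it travelled √(0.8² + 2.1²) ≈ 2.2 units.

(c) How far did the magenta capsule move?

0.7

The magenta capsule was near (1.8, 1.6) before and (1.7, 0.9) after, so it travelled √(0.1² + 0.7²) ≈ 0.7 units.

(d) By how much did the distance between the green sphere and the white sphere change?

+0.3

Before: roughly 4.4 units apart; after: 4.7. That's 0.3 units further apart.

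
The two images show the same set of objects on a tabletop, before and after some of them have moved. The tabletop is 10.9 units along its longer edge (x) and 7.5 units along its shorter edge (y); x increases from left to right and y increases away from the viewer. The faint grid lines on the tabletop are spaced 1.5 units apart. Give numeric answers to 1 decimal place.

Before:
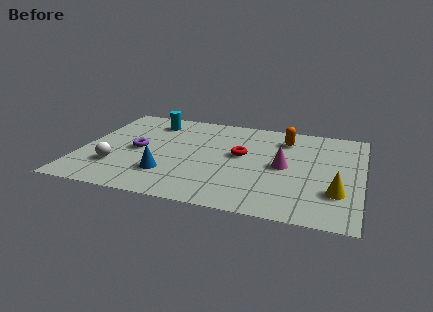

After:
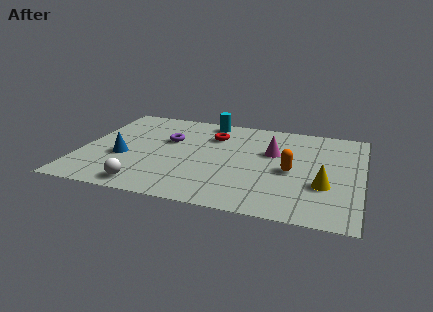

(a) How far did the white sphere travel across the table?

1.8

The white sphere moved from about (1.5, 2.1) to (2.8, 0.9), a distance of √(1.3² + 1.2²) ≈ 1.8.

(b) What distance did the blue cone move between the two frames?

2.0

The blue cone moved from about (3.5, 2.0) to (1.7, 2.9), a distance of √(1.8² + 0.9²) ≈ 2.0.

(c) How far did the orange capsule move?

2.5

From (7.8, 5.9) to (8.2, 3.4), the orange capsule covered √(0.4² + 2.5²) ≈ 2.5 units.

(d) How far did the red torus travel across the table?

1.8

The red torus was near (6.2, 4.2) before and (5.0, 5.5) after, so it travelled √(1.2² + 1.3²) ≈ 1.8 units.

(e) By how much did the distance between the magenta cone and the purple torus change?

-1.6

They were about 5.7 units apart before and 4.1 after — 1.6 units closer together.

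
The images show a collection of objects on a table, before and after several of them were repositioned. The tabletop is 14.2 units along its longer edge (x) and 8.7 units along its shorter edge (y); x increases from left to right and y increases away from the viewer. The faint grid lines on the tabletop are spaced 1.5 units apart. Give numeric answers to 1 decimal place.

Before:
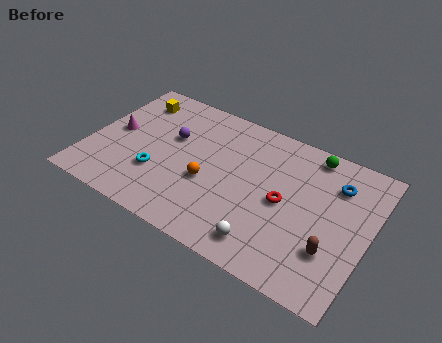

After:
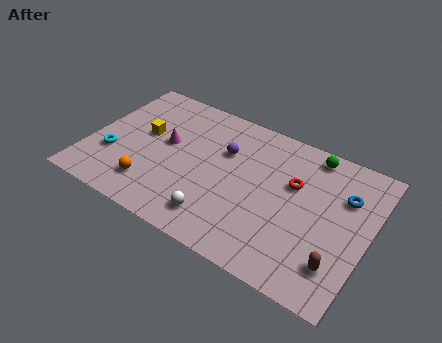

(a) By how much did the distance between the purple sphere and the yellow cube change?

+1.4

The distance was about 2.8 in the first image and 4.2 in the second, so they moved 1.4 units further apart.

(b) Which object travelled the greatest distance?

the orange sphere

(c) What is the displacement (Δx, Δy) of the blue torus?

(0.5, -0.5)

From the two frames, the blue torus sits at roughly (12.3, 6.5) before and (12.8, 6.0) after.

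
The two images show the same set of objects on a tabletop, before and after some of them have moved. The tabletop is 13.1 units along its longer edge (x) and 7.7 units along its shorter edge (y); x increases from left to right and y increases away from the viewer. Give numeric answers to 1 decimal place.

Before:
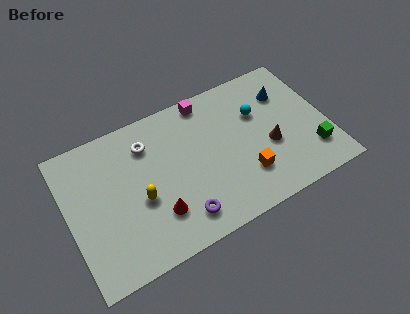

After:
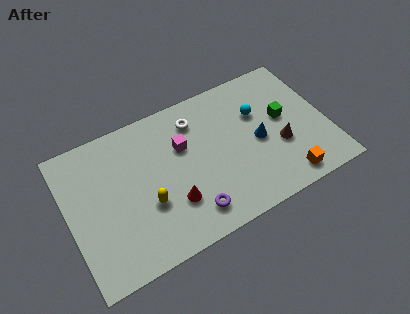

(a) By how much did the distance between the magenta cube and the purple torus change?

-2.3

They were about 5.9 units apart before and 3.6 after — 2.3 units closer together.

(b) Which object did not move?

the cyan sphere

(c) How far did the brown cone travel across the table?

0.5

From (10.1, 3.1) to (10.6, 2.9), the brown cone covered √(0.5² + 0.2²) ≈ 0.5 units.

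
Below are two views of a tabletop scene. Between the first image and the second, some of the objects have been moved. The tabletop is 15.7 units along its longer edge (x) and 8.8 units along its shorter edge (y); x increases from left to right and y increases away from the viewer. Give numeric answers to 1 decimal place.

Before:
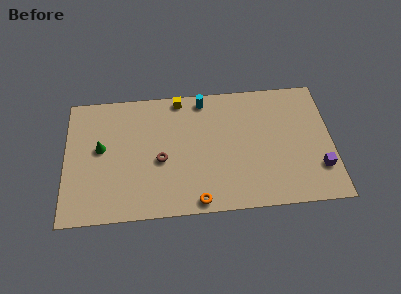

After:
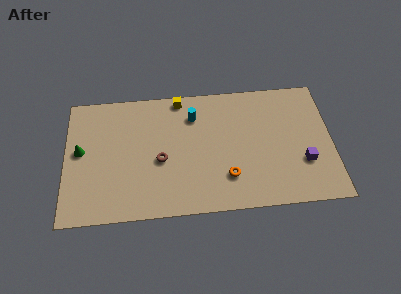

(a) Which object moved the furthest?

the orange torus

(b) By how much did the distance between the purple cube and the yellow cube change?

-1.0

They were about 9.8 units apart before and 8.8 after — 1.0 units closer together.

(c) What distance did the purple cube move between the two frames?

1.0

The purple cube moved from about (14.9, 2.4) to (14.0, 2.9), a distance of √(0.9² + 0.5²) ≈ 1.0.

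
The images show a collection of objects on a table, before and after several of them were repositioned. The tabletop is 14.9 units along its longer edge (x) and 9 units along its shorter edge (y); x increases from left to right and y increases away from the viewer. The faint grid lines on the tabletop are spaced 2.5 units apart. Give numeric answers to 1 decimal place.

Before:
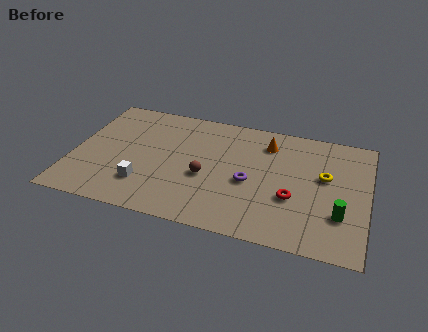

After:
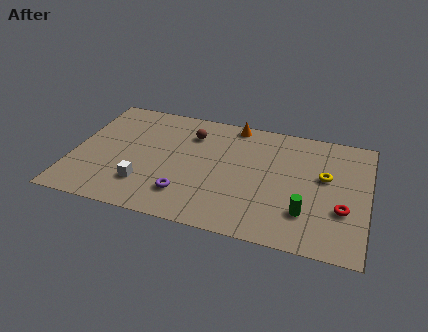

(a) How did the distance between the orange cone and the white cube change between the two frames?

-0.4

Before: roughly 7.6 units apart; after: 7.2. That's 0.4 units closer together.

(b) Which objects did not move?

the yellow torus and the white cube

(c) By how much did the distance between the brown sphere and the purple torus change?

+2.5

Before: roughly 2.2 units apart; after: 4.7. That's 2.5 units further apart.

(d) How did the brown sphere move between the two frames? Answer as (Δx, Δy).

(-1.0, 3.1)

The brown sphere started near (6.8, 3.7) and ended near (5.8, 6.8).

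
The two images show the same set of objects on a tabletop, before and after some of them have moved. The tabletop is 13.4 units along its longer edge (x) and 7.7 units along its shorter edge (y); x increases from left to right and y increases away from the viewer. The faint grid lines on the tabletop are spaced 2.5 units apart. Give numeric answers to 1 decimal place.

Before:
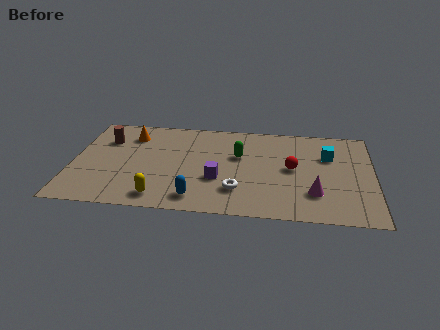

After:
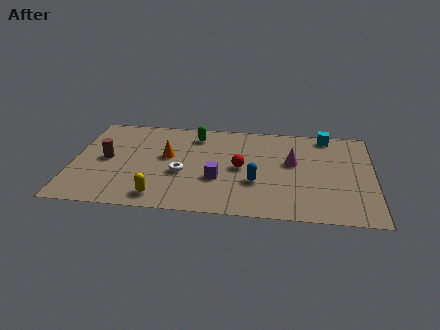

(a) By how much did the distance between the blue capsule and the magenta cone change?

-2.9

Before: roughly 5.3 units apart; after: 2.4. That's 2.9 units closer together.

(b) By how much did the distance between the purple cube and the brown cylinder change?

-0.7

They were about 5.8 units apart before and 5.1 after — 0.7 units closer together.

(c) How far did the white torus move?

2.7

The white torus was near (7.4, 2.0) before and (4.9, 3.1) after, so it travelled √(2.5² + 1.1²) ≈ 2.7 units.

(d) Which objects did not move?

the yellow capsule and the purple cube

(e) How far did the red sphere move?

2.3

The red sphere was near (9.8, 4.0) before and (7.5, 3.8) after, so it travelled √(2.3² + 0.2²) ≈ 2.3 units.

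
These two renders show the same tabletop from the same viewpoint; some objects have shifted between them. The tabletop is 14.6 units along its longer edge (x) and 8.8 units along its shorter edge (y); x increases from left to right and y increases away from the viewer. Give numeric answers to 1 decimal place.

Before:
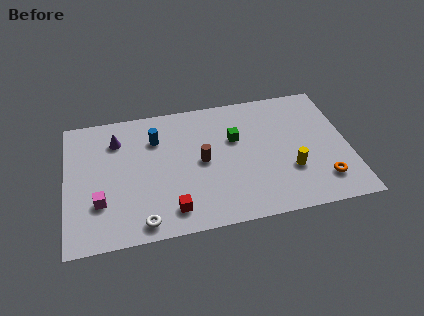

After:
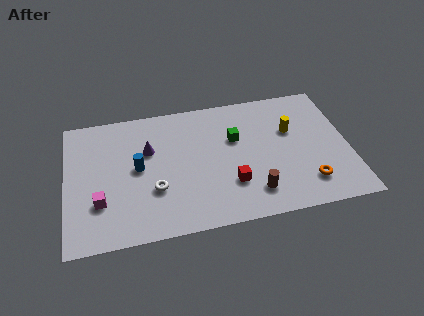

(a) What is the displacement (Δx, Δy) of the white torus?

(0.7, 2.0)

The white torus was at about (3.8, 1.0) and moved to about (4.5, 3.0).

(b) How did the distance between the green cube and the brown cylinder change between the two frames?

+1.7

Before: roughly 2.2 units apart; after: 3.9. That's 1.7 units further apart.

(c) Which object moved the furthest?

the brown cylinder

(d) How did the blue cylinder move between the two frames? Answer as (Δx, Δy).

(-1.0, -1.8)

From the two frames, the blue cylinder sits at roughly (4.7, 6.4) before and (3.7, 4.6) after.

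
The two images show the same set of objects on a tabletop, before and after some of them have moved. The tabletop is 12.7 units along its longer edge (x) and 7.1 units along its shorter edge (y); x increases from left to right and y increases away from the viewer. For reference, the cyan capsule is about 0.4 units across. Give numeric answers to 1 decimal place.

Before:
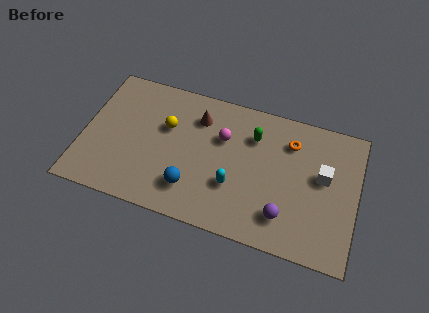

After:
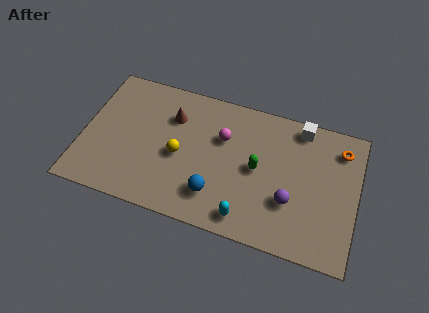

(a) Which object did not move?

the magenta sphere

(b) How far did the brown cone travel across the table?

1.2

From (5.2, 5.4) to (4.0, 5.1), the brown cone covered √(1.2² + 0.3²) ≈ 1.2 units.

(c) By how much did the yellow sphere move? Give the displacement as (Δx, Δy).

(0.7, -1.3)

The yellow sphere was at about (3.8, 4.5) and moved to about (4.5, 3.2).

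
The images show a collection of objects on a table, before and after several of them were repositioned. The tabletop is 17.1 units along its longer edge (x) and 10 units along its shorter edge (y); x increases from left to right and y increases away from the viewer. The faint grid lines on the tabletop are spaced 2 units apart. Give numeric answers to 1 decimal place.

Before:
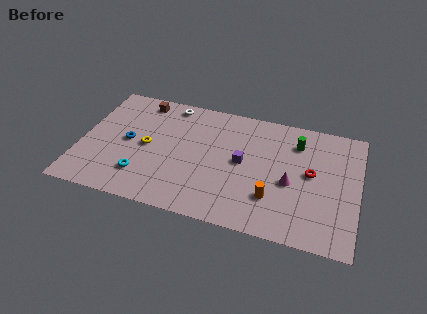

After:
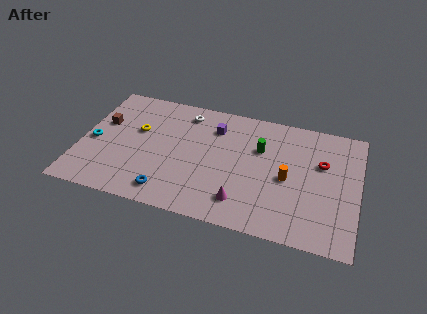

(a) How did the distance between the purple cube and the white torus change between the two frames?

-4.0

They were about 6.1 units apart before and 2.1 after — 4.0 units closer together.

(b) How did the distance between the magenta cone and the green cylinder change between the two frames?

+1.3

Before: roughly 3.4 units apart; after: 4.7. That's 1.3 units further apart.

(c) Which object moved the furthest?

the blue torus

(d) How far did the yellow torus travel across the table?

1.4

The yellow torus moved from about (4.1, 4.9) to (3.4, 6.1), a distance of √(0.7² + 1.2²) ≈ 1.4.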